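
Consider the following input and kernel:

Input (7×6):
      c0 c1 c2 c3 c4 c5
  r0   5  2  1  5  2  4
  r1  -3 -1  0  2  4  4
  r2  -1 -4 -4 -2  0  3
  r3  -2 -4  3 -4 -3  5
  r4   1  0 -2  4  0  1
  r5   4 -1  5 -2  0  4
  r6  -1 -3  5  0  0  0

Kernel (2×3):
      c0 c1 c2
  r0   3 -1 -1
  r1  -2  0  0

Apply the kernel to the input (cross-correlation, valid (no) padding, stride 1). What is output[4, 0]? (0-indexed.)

The receptive field on the input at this output position is [1 0 -2 / 4 -1 5]. Elementwise product with the kernel and sum: 1·3 + 0·-1 + -2·-1 + 4·-2.

-3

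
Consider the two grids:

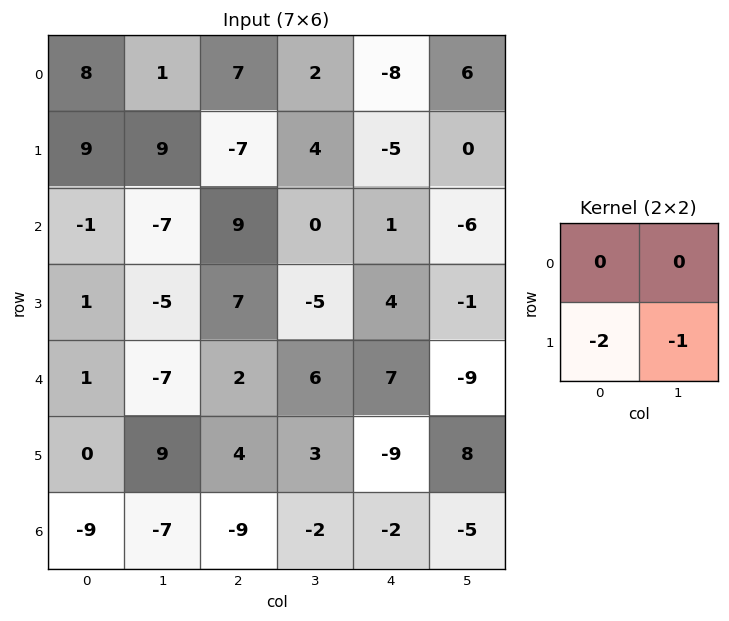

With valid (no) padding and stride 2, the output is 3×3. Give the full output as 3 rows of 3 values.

-27 10 10
3 -9 -7
-9 -11 10

Output[0,0]: The receptive field on the input at this output position is [8 1 / 9 9]. Elementwise product with the kernel and sum: 9·-2 + 9·-1.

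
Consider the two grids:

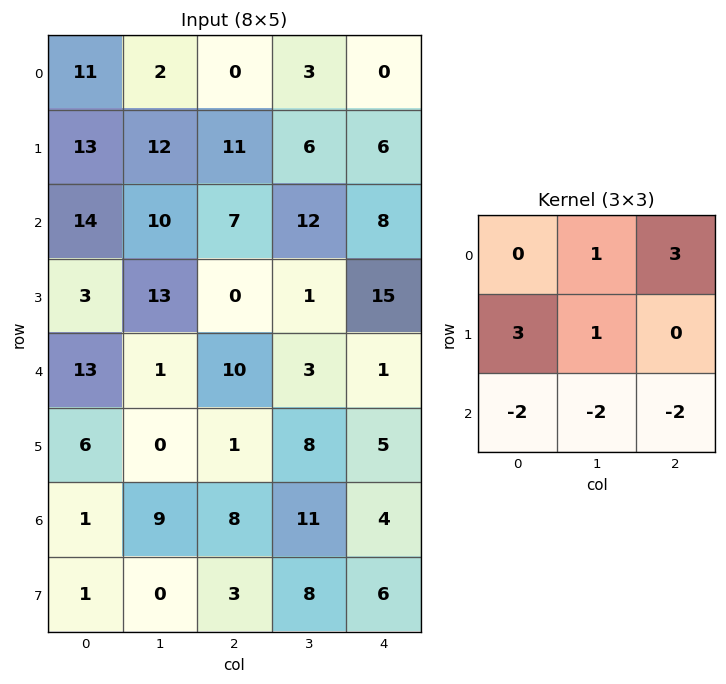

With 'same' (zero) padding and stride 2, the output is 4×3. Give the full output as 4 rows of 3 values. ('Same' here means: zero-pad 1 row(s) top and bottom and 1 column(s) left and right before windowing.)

Output[0,0]: The receptive field on the zero-padded input at this output position is [0 0 0 / 0 11 2 / 0 13 12]. Elementwise product with the kernel and sum: 0·1 + 0·3 + 0·3 + 11·1 + 0·-2 + 13·-2 + 12·-2.
Output[0,1]: The receptive field on the zero-padded input at this output position is [0 0 0 / 2 0 3 / 12 11 6]. Elementwise product with the kernel and sum: 0·1 + 0·3 + 2·3 + 0·1 + 12·-2 + 11·-2 + 6·-2.

-39 -52 -15
31 38 18
43 -2 -1
5 38 14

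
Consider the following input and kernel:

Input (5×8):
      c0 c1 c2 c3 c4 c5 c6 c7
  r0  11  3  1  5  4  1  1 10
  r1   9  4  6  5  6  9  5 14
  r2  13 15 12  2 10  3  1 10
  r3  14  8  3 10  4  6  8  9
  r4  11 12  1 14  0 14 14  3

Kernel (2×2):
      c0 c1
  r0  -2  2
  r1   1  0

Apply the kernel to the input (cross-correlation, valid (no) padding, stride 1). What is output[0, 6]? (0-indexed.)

23

The receptive field on the input at this output position is [1 10 / 5 14]. Elementwise product with the kernel and sum: 1·-2 + 10·2 + 5·1.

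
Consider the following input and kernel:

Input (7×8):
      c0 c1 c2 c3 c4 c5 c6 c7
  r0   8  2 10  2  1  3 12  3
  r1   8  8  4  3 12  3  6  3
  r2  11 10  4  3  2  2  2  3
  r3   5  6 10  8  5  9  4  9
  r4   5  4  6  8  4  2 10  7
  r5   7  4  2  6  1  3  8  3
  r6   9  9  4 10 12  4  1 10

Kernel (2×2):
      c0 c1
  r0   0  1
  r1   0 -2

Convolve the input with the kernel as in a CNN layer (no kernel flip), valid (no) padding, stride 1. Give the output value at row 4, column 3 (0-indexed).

2

The receptive field on the input at this output position is [8 4 / 6 1]. Elementwise product with the kernel and sum: 4·1 + 1·-2.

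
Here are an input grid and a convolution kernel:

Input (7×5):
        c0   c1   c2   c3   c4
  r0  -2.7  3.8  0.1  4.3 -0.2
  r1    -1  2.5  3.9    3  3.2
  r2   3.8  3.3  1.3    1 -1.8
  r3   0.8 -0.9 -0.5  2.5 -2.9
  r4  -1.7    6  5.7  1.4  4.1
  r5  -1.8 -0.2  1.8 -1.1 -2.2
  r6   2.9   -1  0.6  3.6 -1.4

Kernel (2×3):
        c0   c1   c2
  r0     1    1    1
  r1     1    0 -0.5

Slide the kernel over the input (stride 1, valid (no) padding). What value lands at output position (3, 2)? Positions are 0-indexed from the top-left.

The receptive field on the input at this output position is [-0.5 2.5 -2.9 / 5.7 1.4 4.1]. Elementwise product with the kernel and sum: -0.5·1 + 2.5·1 + -2.9·1 + 5.7·1 + 4.1·-0.5.

2.75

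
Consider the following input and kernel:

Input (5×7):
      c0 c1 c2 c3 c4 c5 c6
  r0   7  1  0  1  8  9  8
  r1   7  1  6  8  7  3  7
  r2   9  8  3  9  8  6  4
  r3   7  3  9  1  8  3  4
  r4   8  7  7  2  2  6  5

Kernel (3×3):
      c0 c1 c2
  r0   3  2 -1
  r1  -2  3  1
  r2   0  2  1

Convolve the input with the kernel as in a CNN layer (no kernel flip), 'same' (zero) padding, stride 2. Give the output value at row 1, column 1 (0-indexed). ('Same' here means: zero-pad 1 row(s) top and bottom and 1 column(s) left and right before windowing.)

The receptive field on the zero-padded input at this output position is [1 6 8 / 8 3 9 / 3 9 1]. Elementwise product with the kernel and sum: 1·3 + 6·2 + 8·-1 + 8·-2 + 3·3 + 9·1 + 9·2 + 1·1.

28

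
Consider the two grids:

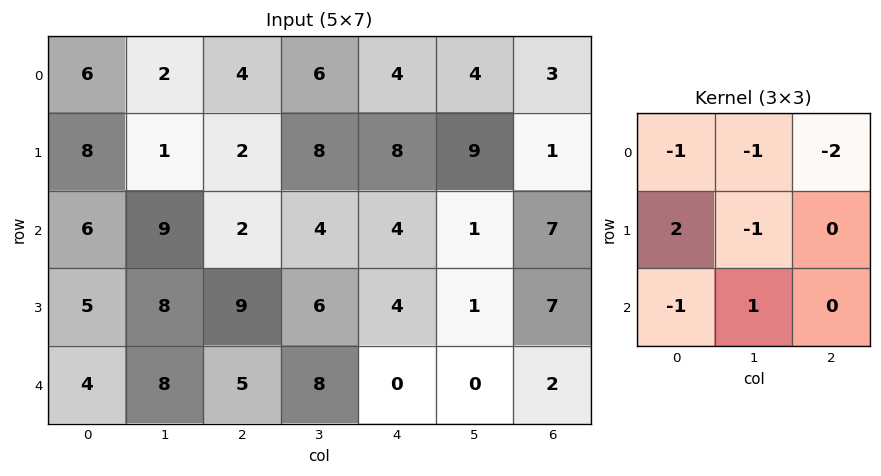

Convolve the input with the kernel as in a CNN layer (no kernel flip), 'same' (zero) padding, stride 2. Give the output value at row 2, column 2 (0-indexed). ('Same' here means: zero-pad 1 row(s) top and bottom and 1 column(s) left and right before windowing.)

The receptive field on the zero-padded input at this output position is [6 4 1 / 8 0 0 / 0 0 0]. Elementwise product with the kernel and sum: 6·-1 + 4·-1 + 1·-2 + 8·2 + 0·-1 + 0·-1 + 0·1.

4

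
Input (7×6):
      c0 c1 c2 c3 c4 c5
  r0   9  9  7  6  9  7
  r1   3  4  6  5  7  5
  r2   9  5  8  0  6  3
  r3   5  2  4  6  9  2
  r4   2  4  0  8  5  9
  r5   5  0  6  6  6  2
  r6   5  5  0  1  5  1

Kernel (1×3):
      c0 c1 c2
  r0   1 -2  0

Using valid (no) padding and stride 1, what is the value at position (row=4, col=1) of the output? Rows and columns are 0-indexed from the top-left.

The receptive field on the input at this output position is [4 0 8]. Elementwise product with the kernel and sum: 4·1 + 0·-2.

4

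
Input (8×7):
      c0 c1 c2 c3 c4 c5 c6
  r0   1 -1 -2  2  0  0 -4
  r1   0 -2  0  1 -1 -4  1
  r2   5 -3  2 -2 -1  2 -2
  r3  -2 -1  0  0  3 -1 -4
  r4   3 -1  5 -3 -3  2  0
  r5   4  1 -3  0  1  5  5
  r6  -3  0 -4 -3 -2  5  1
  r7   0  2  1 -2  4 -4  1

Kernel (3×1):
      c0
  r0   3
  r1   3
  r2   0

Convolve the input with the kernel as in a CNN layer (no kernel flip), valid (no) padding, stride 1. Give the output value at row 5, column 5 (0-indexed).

30

The receptive field on the input at this output position is [5 / 5 / -4]. Elementwise product with the kernel and sum: 5·3 + 5·3.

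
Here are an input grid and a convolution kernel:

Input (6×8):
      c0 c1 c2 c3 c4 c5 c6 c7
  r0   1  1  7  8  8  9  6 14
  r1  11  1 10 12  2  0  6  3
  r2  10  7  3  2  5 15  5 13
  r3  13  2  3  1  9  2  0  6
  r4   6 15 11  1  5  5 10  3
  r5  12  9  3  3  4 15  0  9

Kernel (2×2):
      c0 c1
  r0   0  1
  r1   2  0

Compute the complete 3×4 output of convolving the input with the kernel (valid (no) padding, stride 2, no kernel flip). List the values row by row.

Output[0,0]: The receptive field on the input at this output position is [1 1 / 11 1]. Elementwise product with the kernel and sum: 1·1 + 11·2.
Output[0,1]: The receptive field on the input at this output position is [7 8 / 10 12]. Elementwise product with the kernel and sum: 8·1 + 10·2.

23 28 13 26
33 8 33 13
39 7 13 3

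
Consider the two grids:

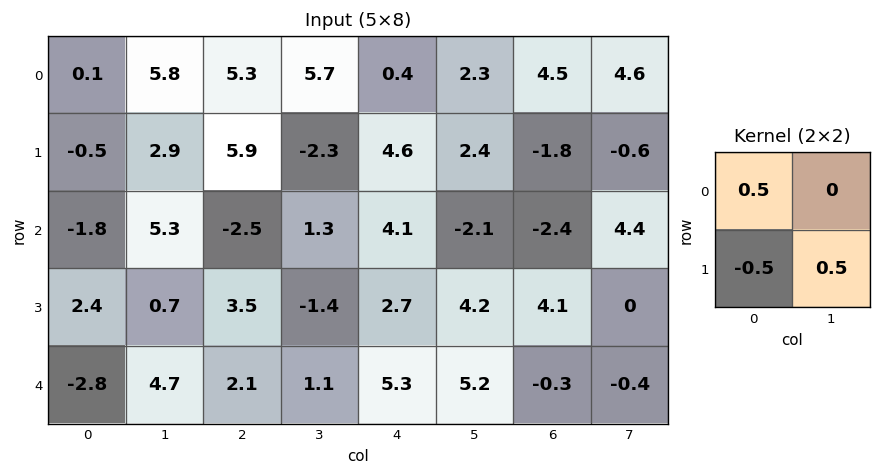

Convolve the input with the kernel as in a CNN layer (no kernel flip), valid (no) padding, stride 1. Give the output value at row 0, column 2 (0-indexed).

-1.45

The receptive field on the input at this output position is [5.3 5.7 / 5.9 -2.3]. Elementwise product with the kernel and sum: 5.3·0.5 + 5.9·-0.5 + -2.3·0.5.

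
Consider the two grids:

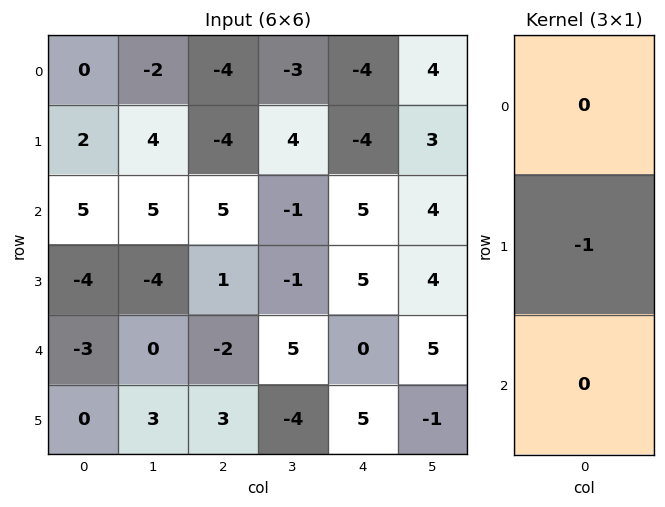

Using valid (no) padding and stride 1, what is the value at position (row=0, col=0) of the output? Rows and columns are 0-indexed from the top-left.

The receptive field on the input at this output position is [0 / 2 / 5]. Elementwise product with the kernel and sum: 2·-1.

-2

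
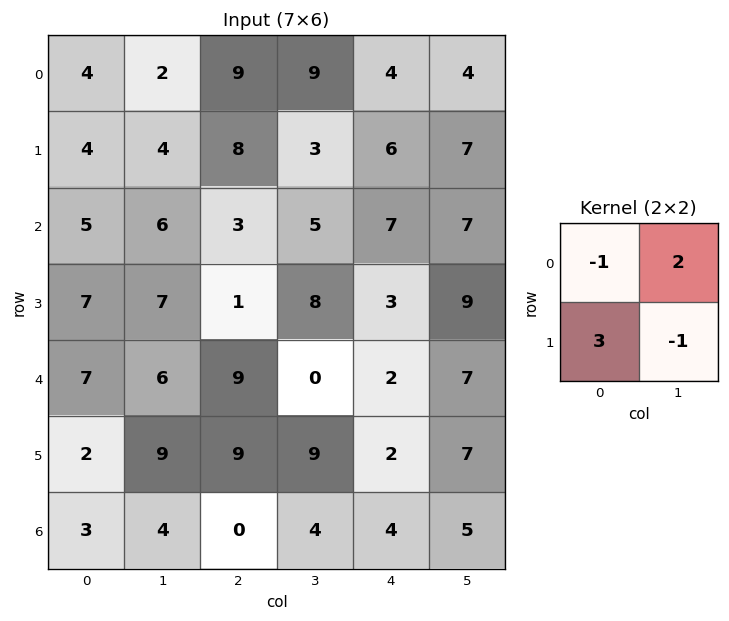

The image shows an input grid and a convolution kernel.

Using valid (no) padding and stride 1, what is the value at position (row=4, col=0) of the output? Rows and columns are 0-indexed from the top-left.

2

The receptive field on the input at this output position is [7 6 / 2 9]. Elementwise product with the kernel and sum: 7·-1 + 6·2 + 2·3 + 9·-1.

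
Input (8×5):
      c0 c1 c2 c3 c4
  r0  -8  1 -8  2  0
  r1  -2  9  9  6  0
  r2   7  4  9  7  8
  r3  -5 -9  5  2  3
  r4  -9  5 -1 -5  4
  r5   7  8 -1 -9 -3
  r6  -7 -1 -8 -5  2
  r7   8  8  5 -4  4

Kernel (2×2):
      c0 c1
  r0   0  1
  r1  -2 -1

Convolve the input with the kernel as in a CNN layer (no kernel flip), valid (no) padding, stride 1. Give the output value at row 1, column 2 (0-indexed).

-19

The receptive field on the input at this output position is [9 6 / 9 7]. Elementwise product with the kernel and sum: 6·1 + 9·-2 + 7·-1.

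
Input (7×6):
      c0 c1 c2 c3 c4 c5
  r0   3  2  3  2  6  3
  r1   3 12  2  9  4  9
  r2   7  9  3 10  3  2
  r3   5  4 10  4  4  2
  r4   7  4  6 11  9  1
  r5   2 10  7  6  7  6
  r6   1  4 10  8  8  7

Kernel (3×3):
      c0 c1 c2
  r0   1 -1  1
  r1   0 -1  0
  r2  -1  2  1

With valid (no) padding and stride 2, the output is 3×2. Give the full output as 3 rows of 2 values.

6 18
4 17
16 12

Output[0,0]: The receptive field on the input at this output position is [3 2 3 / 3 12 2 / 7 9 3]. Elementwise product with the kernel and sum: 3·1 + 2·-1 + 3·1 + 12·-1 + 7·-1 + 9·2 + 3·1.
Output[0,1]: The receptive field on the input at this output position is [3 2 6 / 2 9 4 / 3 10 3]. Elementwise product with the kernel and sum: 3·1 + 2·-1 + 6·1 + 9·-1 + 3·-1 + 10·2 + 3·1.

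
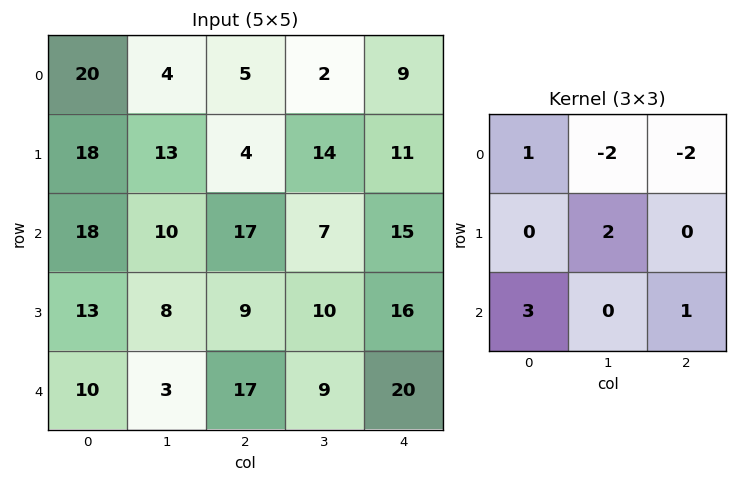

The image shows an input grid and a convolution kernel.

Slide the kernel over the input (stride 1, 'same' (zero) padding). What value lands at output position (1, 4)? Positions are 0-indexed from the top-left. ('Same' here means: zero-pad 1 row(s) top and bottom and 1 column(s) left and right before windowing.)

27

The receptive field on the zero-padded input at this output position is [2 9 0 / 14 11 0 / 7 15 0]. Elementwise product with the kernel and sum: 2·1 + 9·-2 + 0·-2 + 11·2 + 7·3 + 0·1.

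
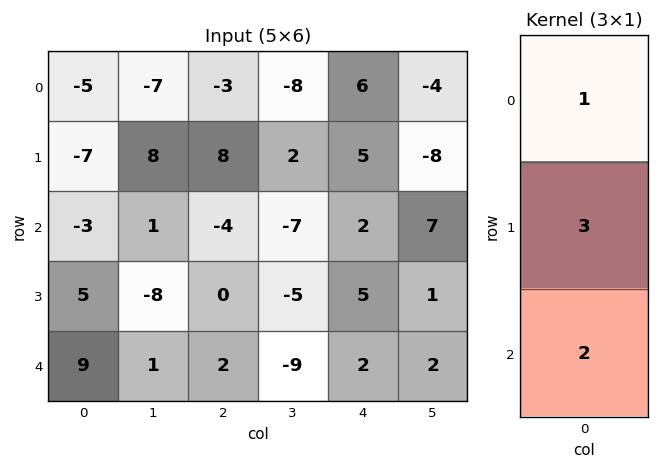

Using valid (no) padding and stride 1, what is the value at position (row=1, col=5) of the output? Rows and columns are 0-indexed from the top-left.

The receptive field on the input at this output position is [-8 / 7 / 1]. Elementwise product with the kernel and sum: -8·1 + 7·3 + 1·2.

15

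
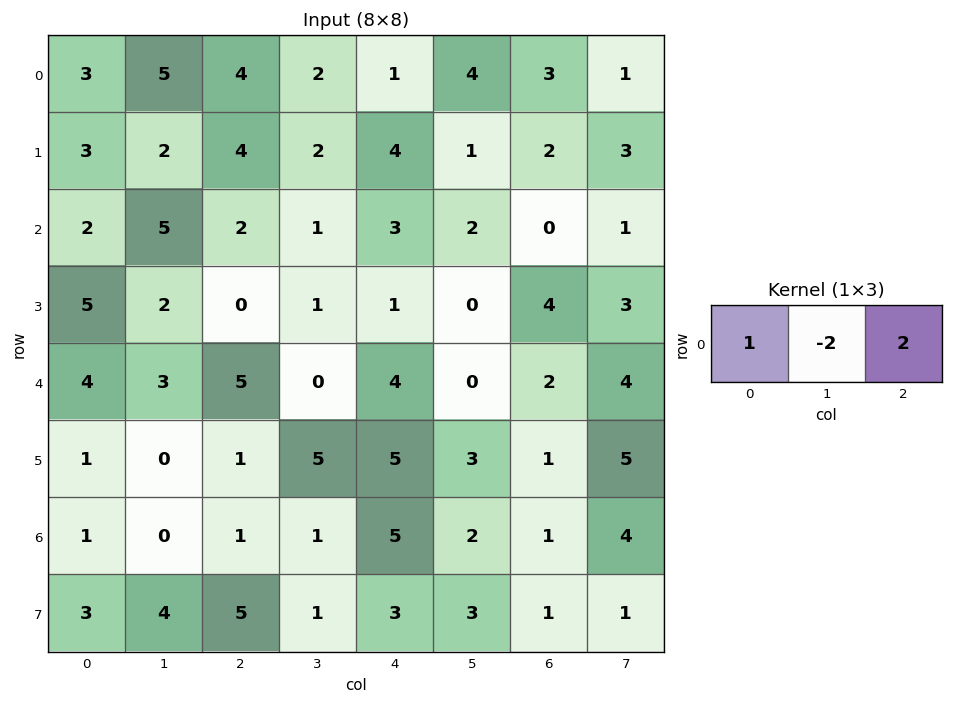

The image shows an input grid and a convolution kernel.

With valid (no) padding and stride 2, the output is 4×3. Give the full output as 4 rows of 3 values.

1 2 -1
-4 6 -1
8 13 8
3 9 3

Output[0,0]: The receptive field on the input at this output position is [3 5 4]. Elementwise product with the kernel and sum: 3·1 + 5·-2 + 4·2.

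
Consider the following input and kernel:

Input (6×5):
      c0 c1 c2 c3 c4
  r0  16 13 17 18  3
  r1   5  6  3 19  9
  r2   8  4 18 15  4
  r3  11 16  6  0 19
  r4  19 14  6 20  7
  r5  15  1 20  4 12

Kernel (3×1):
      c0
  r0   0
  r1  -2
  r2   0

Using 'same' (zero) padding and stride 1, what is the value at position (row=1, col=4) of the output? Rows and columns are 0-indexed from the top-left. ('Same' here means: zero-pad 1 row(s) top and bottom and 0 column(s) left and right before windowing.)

The receptive field on the zero-padded input at this output position is [3 / 9 / 4]. Elementwise product with the kernel and sum: 9·-2.

-18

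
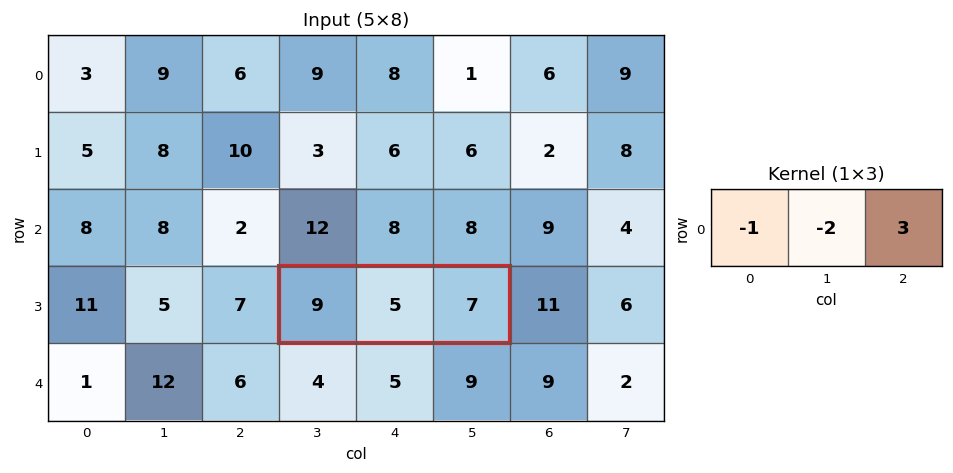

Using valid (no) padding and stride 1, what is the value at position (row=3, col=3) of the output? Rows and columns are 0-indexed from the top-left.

2

The receptive field on the input at this output position is [9 5 7]. Elementwise product with the kernel and sum: 9·-1 + 5·-2 + 7·3.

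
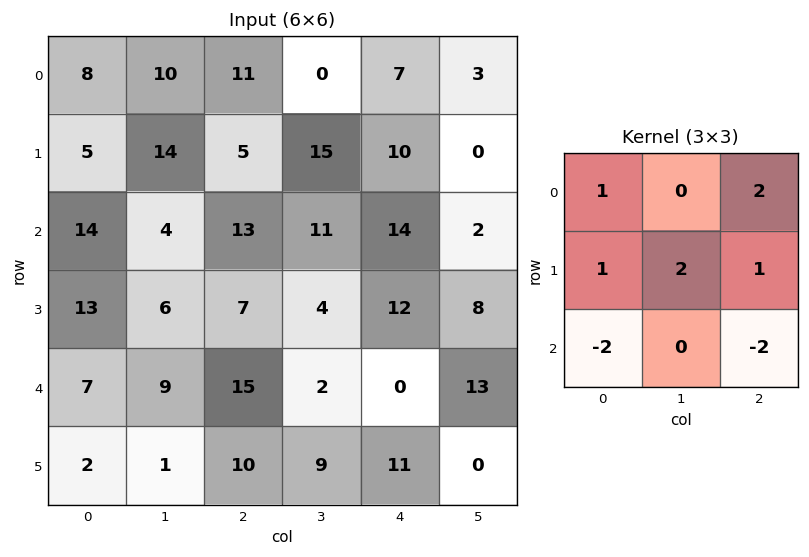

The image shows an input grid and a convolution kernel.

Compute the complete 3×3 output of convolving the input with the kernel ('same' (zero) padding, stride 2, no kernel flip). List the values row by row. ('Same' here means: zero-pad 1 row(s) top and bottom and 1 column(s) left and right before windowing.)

-2 -26 -13
48 65 32
33 35 17

Output[0,0]: The receptive field on the zero-padded input at this output position is [0 0 0 / 0 8 10 / 0 5 14]. Elementwise product with the kernel and sum: 0·1 + 0·2 + 0·1 + 8·2 + 10·1 + 0·-2 + 14·-2.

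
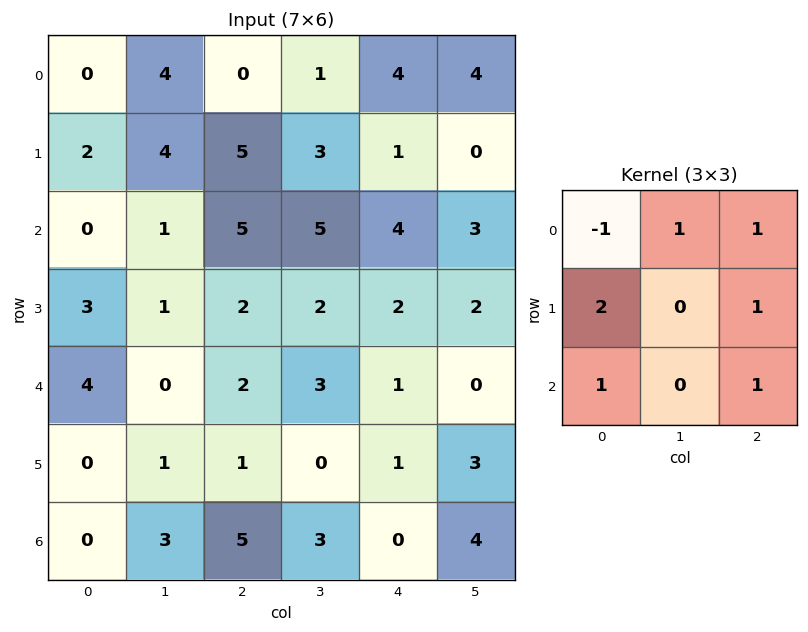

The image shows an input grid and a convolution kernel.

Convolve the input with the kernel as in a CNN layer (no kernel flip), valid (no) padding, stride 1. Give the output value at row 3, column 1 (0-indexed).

7

The receptive field on the input at this output position is [1 2 2 / 0 2 3 / 1 1 0]. Elementwise product with the kernel and sum: 1·-1 + 2·1 + 2·1 + 0·2 + 3·1 + 1·1 + 0·1.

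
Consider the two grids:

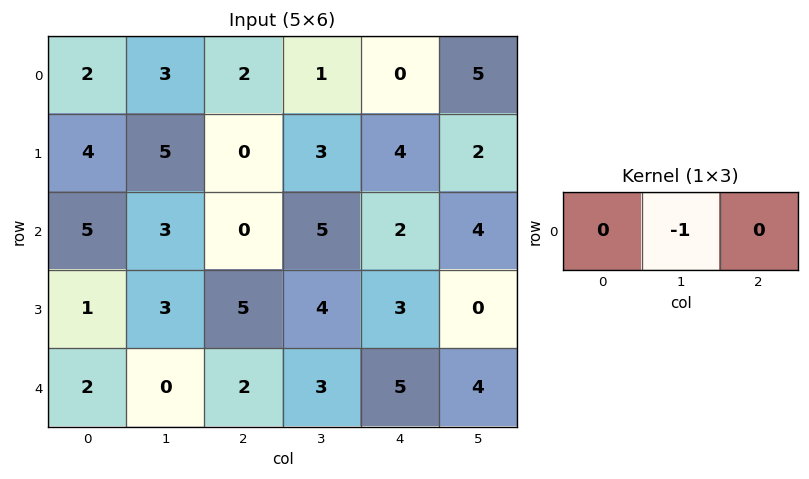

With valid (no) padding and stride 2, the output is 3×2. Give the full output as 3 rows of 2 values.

Output[0,0]: The receptive field on the input at this output position is [2 3 2]. Elementwise product with the kernel and sum: 3·-1.
Output[0,1]: The receptive field on the input at this output position is [2 1 0]. Elementwise product with the kernel and sum: 1·-1.

-3 -1
-3 -5
0 -3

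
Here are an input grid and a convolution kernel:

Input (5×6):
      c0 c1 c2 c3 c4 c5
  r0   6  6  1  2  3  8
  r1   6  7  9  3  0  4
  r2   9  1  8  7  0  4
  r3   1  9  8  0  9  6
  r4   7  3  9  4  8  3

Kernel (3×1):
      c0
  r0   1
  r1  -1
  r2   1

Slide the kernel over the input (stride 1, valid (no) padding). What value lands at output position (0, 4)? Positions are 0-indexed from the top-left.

The receptive field on the input at this output position is [3 / 0 / 0]. Elementwise product with the kernel and sum: 3·1 + 0·-1 + 0·1.

3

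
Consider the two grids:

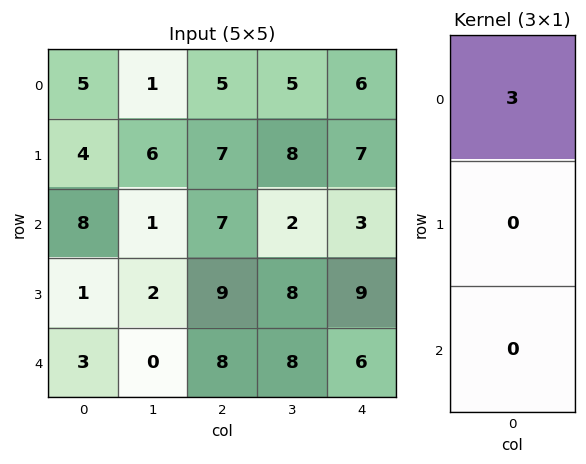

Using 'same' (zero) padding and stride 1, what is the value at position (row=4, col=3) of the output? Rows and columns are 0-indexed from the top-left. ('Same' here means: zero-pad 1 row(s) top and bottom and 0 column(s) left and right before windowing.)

24

The receptive field on the zero-padded input at this output position is [8 / 8 / 0]. Elementwise product with the kernel and sum: 8·3.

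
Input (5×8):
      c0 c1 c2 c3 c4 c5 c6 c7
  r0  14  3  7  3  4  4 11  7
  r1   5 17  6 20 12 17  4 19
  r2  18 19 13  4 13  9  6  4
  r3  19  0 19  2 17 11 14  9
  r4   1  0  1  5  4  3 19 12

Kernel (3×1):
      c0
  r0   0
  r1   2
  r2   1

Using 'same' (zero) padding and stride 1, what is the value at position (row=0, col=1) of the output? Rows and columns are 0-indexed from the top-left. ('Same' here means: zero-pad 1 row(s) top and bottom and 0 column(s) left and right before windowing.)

The receptive field on the zero-padded input at this output position is [0 / 3 / 17]. Elementwise product with the kernel and sum: 3·2 + 17·1.

23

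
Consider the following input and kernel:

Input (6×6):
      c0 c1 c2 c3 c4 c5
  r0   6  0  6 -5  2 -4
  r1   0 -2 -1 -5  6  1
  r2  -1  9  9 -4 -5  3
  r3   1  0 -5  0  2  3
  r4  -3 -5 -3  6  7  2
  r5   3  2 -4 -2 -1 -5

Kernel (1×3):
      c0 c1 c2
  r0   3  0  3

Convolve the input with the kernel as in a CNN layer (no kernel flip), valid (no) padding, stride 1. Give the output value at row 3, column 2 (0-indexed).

The receptive field on the input at this output position is [-5 0 2]. Elementwise product with the kernel and sum: -5·3 + 2·3.

-9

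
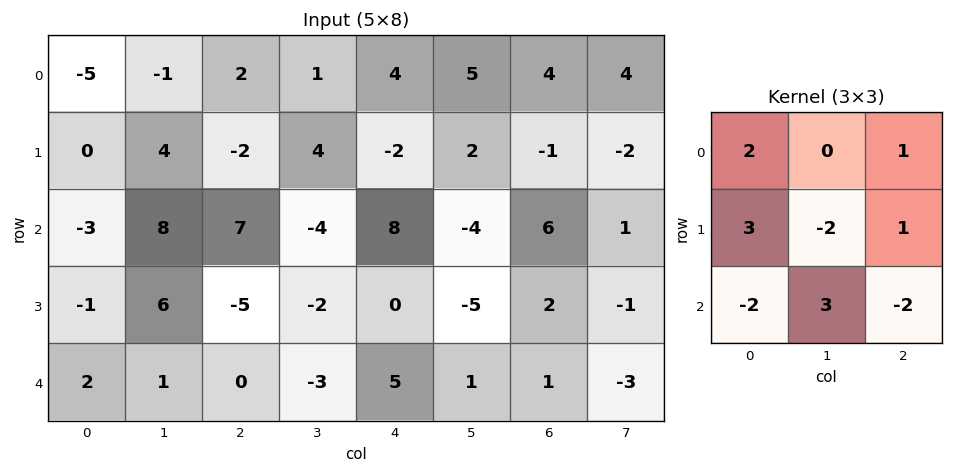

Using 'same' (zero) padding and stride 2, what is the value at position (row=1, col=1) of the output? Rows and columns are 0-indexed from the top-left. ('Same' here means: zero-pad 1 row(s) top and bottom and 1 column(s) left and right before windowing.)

-5

The receptive field on the zero-padded input at this output position is [4 -2 4 / 8 7 -4 / 6 -5 -2]. Elementwise product with the kernel and sum: 4·2 + 4·1 + 8·3 + 7·-2 + -4·1 + 6·-2 + -5·3 + -2·-2.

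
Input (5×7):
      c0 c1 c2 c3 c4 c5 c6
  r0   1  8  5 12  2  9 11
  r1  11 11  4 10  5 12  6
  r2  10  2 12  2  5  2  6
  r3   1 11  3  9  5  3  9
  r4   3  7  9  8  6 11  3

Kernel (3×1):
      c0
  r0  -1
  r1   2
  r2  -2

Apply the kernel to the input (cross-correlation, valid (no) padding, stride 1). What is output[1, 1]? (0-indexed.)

The receptive field on the input at this output position is [11 / 2 / 11]. Elementwise product with the kernel and sum: 11·-1 + 2·2 + 11·-2.

-29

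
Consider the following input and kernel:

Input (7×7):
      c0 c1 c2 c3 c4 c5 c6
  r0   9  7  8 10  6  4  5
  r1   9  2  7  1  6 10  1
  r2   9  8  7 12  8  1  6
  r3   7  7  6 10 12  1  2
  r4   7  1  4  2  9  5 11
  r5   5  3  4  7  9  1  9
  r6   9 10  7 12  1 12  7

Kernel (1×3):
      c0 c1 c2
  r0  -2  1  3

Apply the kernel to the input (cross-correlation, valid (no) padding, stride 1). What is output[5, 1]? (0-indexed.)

The receptive field on the input at this output position is [3 4 7]. Elementwise product with the kernel and sum: 3·-2 + 4·1 + 7·3.

19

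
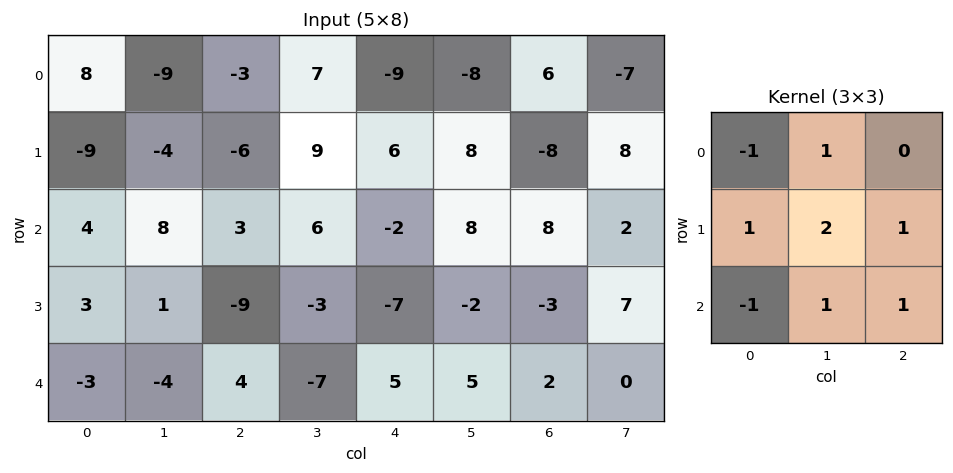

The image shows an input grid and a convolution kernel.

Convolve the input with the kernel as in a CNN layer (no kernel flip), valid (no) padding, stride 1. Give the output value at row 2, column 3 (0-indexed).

-10

The receptive field on the input at this output position is [6 -2 8 / -3 -7 -2 / -7 5 5]. Elementwise product with the kernel and sum: 6·-1 + -2·1 + -3·1 + -7·2 + -2·1 + -7·-1 + 5·1 + 5·1.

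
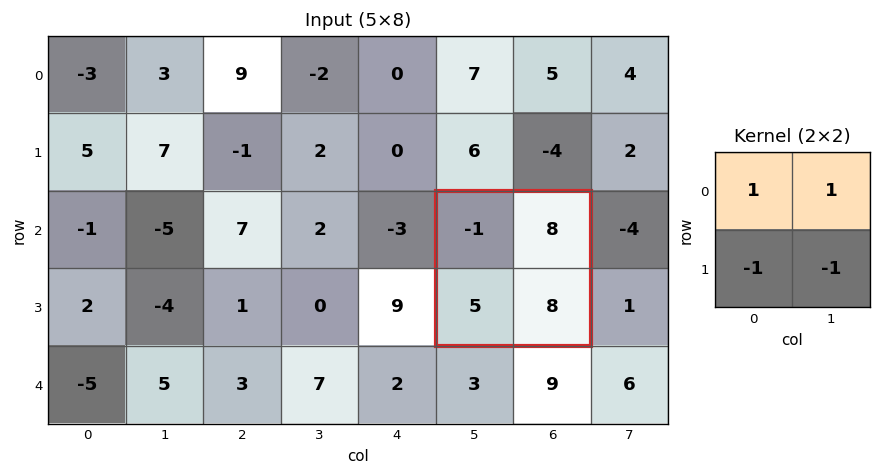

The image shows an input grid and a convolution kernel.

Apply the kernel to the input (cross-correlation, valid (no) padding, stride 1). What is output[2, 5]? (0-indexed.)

-6

The receptive field on the input at this output position is [-1 8 / 5 8]. Elementwise product with the kernel and sum: -1·1 + 8·1 + 5·-1 + 8·-1.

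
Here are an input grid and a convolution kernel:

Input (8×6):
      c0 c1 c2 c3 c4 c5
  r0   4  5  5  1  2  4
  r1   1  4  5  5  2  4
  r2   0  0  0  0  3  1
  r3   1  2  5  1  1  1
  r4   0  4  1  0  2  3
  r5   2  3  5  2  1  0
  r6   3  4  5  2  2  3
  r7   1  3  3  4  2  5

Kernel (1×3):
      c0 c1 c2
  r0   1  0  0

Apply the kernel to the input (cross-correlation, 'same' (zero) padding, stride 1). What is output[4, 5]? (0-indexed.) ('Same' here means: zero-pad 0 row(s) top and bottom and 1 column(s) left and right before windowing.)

The receptive field on the zero-padded input at this output position is [2 3 0]. Elementwise product with the kernel and sum: 2·1.

2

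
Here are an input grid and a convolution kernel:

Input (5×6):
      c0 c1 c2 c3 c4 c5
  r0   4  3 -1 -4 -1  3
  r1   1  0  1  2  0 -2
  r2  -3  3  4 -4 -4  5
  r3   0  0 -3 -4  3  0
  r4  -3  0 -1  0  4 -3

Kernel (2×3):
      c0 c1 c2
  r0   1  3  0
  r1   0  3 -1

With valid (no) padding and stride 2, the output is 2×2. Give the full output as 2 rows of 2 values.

Output[0,0]: The receptive field on the input at this output position is [4 3 -1 / 1 0 1]. Elementwise product with the kernel and sum: 4·1 + 3·3 + 0·3 + 1·-1.
Output[0,1]: The receptive field on the input at this output position is [-1 -4 -1 / 1 2 0]. Elementwise product with the kernel and sum: -1·1 + -4·3 + 2·3 + 0·-1.

12 -7
9 -23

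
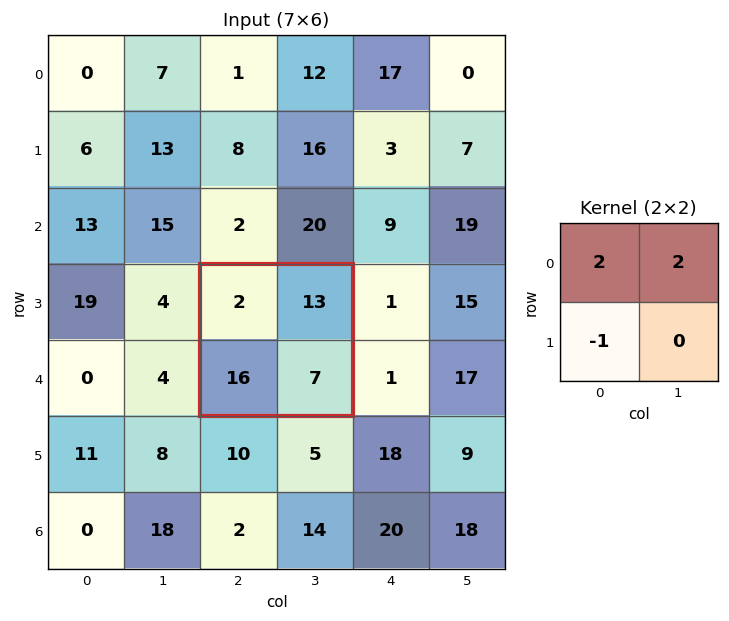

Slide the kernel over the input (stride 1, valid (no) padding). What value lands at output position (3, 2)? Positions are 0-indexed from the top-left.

14

The receptive field on the input at this output position is [2 13 / 16 7]. Elementwise product with the kernel and sum: 2·2 + 13·2 + 16·-1.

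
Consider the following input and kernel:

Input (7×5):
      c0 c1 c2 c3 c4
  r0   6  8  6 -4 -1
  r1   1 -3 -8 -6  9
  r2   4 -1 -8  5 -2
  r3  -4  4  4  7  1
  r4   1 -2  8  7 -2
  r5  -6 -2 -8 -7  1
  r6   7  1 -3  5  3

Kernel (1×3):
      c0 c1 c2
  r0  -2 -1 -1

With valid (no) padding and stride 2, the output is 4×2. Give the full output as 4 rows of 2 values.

Output[0,0]: The receptive field on the input at this output position is [6 8 6]. Elementwise product with the kernel and sum: 6·-2 + 8·-1 + 6·-1.

-26 -7
1 13
-8 -21
-12 -2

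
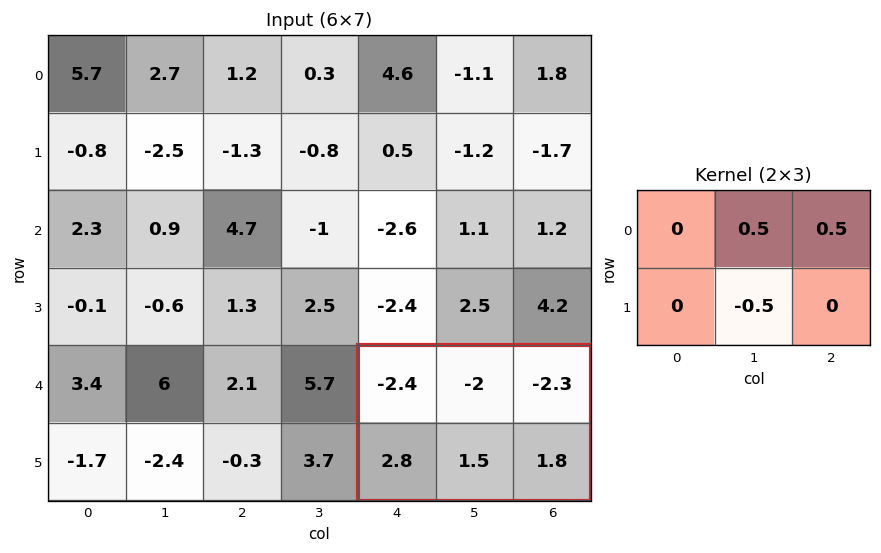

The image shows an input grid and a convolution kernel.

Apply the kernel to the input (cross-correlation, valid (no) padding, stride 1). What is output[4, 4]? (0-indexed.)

The receptive field on the input at this output position is [-2.4 -2 -2.3 / 2.8 1.5 1.8]. Elementwise product with the kernel and sum: -2·0.5 + -2.3·0.5 + 1.5·-0.5.

-2.9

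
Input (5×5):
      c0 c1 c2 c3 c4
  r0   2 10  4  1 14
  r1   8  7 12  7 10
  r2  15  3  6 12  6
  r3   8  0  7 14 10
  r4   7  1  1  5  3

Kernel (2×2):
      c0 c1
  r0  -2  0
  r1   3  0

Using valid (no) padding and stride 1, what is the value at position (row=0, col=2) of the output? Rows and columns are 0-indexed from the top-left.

28

The receptive field on the input at this output position is [4 1 / 12 7]. Elementwise product with the kernel and sum: 4·-2 + 12·3.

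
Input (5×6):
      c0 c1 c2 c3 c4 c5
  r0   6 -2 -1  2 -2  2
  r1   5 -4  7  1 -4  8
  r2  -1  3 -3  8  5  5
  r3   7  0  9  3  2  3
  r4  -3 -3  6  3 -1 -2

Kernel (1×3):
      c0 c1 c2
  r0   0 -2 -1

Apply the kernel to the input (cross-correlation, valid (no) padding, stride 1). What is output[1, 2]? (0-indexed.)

2

The receptive field on the input at this output position is [7 1 -4]. Elementwise product with the kernel and sum: 1·-2 + -4·-1.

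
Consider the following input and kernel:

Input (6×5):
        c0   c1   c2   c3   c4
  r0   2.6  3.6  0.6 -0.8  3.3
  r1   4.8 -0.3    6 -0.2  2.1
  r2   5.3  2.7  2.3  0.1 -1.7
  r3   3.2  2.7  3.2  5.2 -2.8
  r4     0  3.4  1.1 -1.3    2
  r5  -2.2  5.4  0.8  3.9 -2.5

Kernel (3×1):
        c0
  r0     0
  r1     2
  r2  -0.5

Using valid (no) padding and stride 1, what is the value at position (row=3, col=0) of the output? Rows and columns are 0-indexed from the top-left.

The receptive field on the input at this output position is [3.2 / 0 / -2.2]. Elementwise product with the kernel and sum: 0·2 + -2.2·-0.5.

1.1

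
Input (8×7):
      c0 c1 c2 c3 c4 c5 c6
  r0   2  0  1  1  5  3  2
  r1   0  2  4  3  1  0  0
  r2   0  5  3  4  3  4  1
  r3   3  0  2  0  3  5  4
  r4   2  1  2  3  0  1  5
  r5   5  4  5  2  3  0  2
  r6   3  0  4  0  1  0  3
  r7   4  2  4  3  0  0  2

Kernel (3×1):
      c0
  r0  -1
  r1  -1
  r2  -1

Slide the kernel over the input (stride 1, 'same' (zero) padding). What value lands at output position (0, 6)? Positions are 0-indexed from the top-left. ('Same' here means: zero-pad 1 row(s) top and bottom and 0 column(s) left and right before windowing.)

The receptive field on the zero-padded input at this output position is [0 / 2 / 0]. Elementwise product with the kernel and sum: 0·-1 + 2·-1 + 0·-1.

-2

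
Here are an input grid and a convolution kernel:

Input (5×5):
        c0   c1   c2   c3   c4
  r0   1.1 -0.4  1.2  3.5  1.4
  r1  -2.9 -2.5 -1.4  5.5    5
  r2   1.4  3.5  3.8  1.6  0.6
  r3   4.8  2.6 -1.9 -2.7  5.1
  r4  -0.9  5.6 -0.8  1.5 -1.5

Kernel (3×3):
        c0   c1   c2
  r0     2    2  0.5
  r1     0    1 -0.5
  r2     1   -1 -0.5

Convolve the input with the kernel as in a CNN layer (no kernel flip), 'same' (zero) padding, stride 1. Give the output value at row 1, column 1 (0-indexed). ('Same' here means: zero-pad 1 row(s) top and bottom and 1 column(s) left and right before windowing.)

The receptive field on the zero-padded input at this output position is [1.1 -0.4 1.2 / -2.9 -2.5 -1.4 / 1.4 3.5 3.8]. Elementwise product with the kernel and sum: 1.1·2 + -0.4·2 + 1.2·0.5 + -2.5·1 + -1.4·-0.5 + 1.4·1 + 3.5·-1 + 3.8·-0.5.

-3.8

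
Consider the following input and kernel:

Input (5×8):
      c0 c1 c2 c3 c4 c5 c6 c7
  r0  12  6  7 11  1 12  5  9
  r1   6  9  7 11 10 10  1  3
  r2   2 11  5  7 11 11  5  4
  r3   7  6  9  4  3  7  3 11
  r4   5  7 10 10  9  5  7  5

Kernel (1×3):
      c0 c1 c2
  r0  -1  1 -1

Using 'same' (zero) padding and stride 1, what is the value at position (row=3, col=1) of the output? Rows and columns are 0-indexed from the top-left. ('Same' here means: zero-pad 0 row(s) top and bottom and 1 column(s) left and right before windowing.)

The receptive field on the zero-padded input at this output position is [7 6 9]. Elementwise product with the kernel and sum: 7·-1 + 6·1 + 9·-1.

-10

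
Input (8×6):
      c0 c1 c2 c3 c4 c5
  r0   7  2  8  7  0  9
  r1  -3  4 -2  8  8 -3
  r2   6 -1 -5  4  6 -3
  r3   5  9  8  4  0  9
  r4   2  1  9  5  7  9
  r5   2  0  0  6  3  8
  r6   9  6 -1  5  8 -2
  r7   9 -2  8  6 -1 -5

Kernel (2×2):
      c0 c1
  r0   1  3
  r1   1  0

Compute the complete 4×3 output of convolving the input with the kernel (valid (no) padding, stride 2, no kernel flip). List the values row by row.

Output[0,0]: The receptive field on the input at this output position is [7 2 / -3 4]. Elementwise product with the kernel and sum: 7·1 + 2·3 + -3·1.

10 27 35
8 15 -3
7 24 37
36 22 1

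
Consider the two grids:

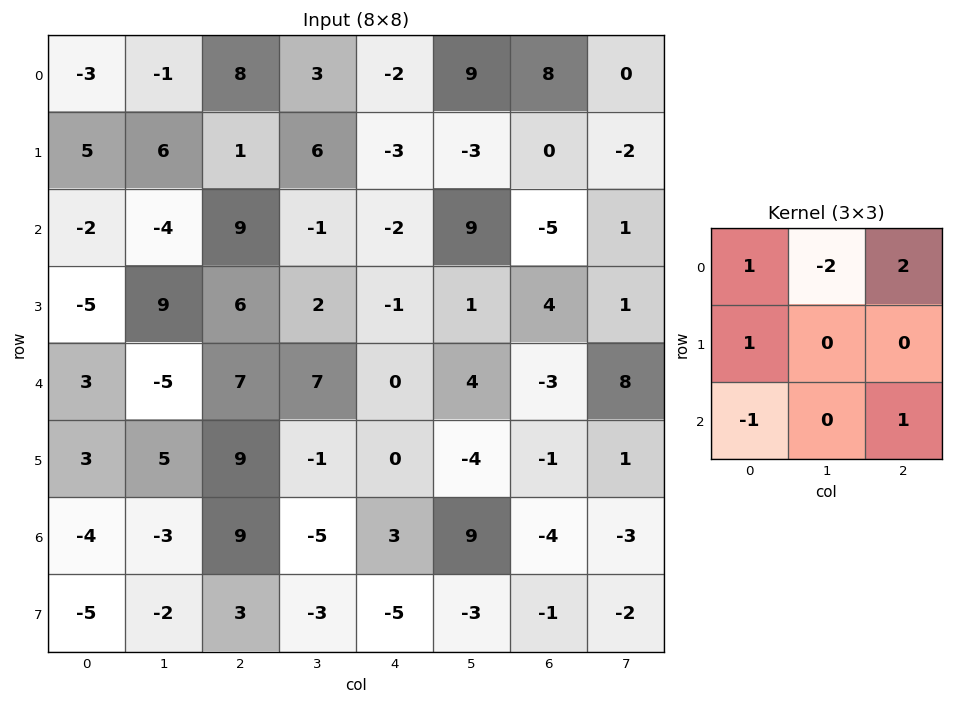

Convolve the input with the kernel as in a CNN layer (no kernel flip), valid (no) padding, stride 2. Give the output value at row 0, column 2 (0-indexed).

-10

The receptive field on the input at this output position is [-2 9 8 / -3 -3 0 / -2 9 -5]. Elementwise product with the kernel and sum: -2·1 + 9·-2 + 8·2 + -3·1 + -2·-1 + -5·1.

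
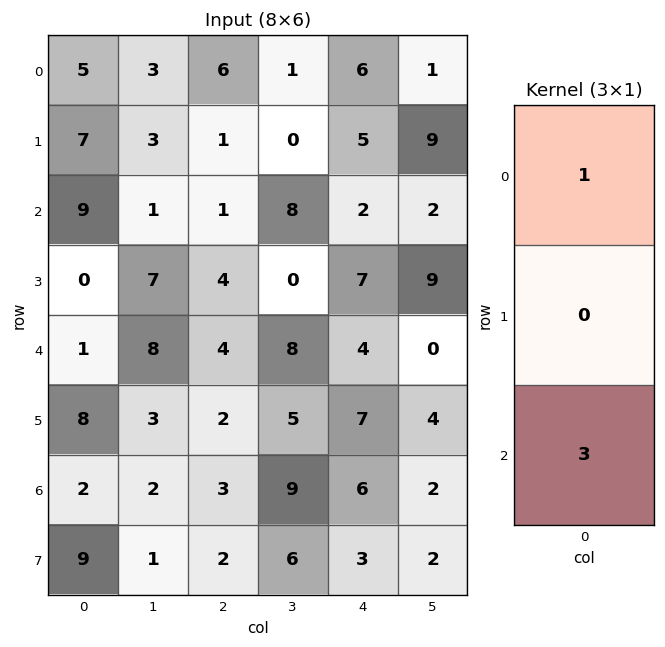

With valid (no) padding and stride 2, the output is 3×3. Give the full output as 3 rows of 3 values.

Output[0,0]: The receptive field on the input at this output position is [5 / 7 / 9]. Elementwise product with the kernel and sum: 5·1 + 9·3.
Output[0,1]: The receptive field on the input at this output position is [6 / 1 / 1]. Elementwise product with the kernel and sum: 6·1 + 1·3.

32 9 12
12 13 14
7 13 22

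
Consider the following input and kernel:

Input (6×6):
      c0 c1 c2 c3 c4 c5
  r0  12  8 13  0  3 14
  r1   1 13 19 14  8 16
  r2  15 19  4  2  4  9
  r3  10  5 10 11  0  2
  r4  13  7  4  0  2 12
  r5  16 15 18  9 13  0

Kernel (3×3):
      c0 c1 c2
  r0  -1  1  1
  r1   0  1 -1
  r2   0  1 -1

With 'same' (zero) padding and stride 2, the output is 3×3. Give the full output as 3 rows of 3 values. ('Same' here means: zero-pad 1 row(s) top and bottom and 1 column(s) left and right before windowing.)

-8 18 -19
15 21 3
22 29 -6

Output[0,0]: The receptive field on the zero-padded input at this output position is [0 0 0 / 0 12 8 / 0 1 13]. Elementwise product with the kernel and sum: 0·-1 + 0·1 + 0·1 + 12·1 + 8·-1 + 1·1 + 13·-1.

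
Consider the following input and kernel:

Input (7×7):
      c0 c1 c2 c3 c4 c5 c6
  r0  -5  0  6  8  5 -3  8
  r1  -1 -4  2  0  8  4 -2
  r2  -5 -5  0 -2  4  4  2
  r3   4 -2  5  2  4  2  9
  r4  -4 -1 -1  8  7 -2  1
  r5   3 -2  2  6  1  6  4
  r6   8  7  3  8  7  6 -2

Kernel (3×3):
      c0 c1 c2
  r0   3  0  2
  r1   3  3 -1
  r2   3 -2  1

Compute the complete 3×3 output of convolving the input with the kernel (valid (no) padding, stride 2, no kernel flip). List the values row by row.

Output[0,0]: The receptive field on the input at this output position is [-5 0 6 / -1 -4 2 / -5 -5 0]. Elementwise product with the kernel and sum: -5·3 + 6·2 + -1·3 + -4·3 + 2·-1 + -5·3 + -5·-2 + 0·1.

-25 34 75
-25 13 51
0 34 47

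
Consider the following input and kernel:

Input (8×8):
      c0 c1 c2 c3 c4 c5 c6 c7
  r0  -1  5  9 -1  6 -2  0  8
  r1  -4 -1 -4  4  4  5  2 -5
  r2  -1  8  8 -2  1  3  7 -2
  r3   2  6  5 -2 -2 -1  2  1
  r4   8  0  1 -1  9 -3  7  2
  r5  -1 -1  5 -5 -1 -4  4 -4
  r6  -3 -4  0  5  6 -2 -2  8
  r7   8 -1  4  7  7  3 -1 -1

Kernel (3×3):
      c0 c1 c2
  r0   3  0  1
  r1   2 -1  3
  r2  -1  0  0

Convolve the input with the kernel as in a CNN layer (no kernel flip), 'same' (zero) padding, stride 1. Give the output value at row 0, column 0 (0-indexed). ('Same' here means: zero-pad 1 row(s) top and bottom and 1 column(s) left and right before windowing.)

The receptive field on the zero-padded input at this output position is [0 0 0 / 0 -1 5 / 0 -4 -1]. Elementwise product with the kernel and sum: 0·3 + 0·1 + 0·2 + -1·-1 + 5·3 + 0·-1.

16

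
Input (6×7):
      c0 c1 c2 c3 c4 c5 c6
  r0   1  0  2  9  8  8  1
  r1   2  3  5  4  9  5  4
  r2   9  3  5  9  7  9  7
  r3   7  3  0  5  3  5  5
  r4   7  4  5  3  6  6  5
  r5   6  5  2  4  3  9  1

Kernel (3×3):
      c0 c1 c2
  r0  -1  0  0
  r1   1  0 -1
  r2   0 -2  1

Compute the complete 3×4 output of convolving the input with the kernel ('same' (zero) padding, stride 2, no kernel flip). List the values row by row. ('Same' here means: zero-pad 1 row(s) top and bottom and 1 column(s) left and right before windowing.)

-1 -15 -12 0
-14 -4 -5 -6
-11 -2 -5 -1

Output[0,0]: The receptive field on the zero-padded input at this output position is [0 0 0 / 0 1 0 / 0 2 3]. Elementwise product with the kernel and sum: 0·-1 + 0·1 + 0·-1 + 2·-2 + 3·1.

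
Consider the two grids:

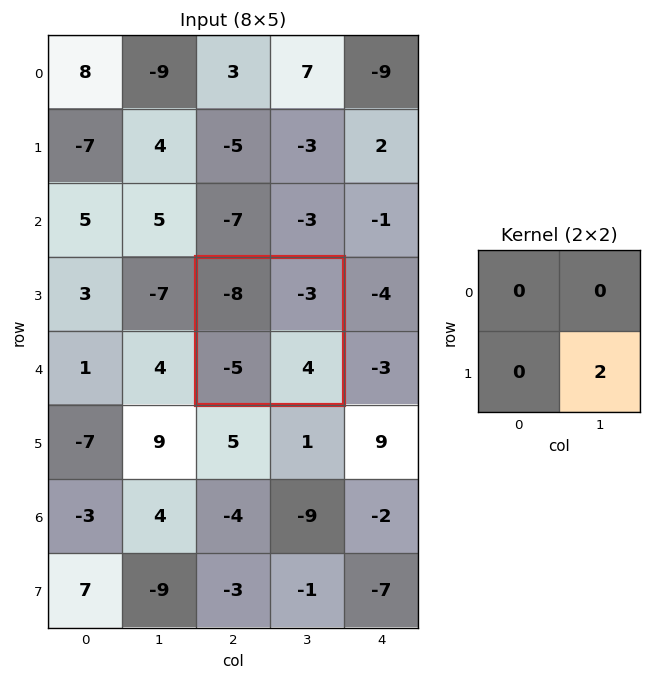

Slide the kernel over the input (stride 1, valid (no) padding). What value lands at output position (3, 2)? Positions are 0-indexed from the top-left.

8

The receptive field on the input at this output position is [-8 -3 / -5 4]. Elementwise product with the kernel and sum: 4·2.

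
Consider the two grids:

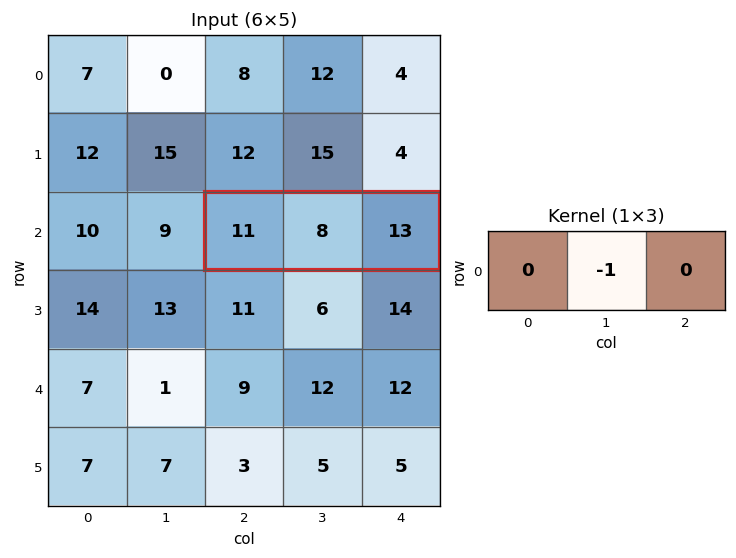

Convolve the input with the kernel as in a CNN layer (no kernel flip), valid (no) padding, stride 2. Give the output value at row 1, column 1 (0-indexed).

The receptive field on the input at this output position is [11 8 13]. Elementwise product with the kernel and sum: 8·-1.

-8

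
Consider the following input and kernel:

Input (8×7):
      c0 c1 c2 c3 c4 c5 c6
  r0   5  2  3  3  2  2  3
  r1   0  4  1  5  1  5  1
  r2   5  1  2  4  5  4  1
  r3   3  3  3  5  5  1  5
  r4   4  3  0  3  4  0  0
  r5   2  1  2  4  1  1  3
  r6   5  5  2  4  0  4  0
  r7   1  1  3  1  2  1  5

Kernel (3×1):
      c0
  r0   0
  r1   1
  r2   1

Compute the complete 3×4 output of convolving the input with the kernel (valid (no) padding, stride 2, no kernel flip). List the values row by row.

Output[0,0]: The receptive field on the input at this output position is [5 / 0 / 5]. Elementwise product with the kernel and sum: 0·1 + 5·1.
Output[0,1]: The receptive field on the input at this output position is [3 / 1 / 2]. Elementwise product with the kernel and sum: 1·1 + 2·1.

5 3 6 2
7 3 9 5
7 4 1 3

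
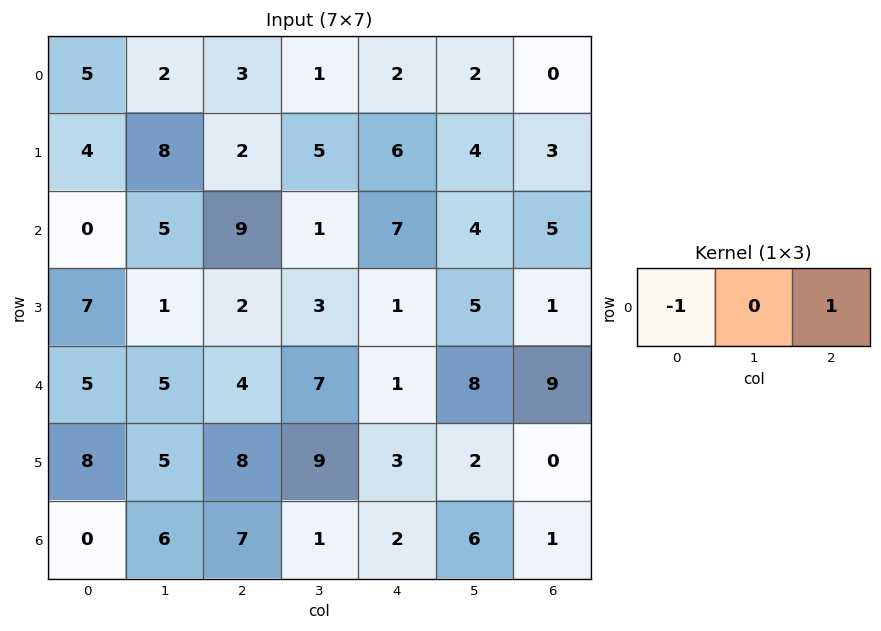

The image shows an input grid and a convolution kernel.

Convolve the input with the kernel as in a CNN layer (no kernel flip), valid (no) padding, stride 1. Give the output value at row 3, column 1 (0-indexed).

2

The receptive field on the input at this output position is [1 2 3]. Elementwise product with the kernel and sum: 1·-1 + 3·1.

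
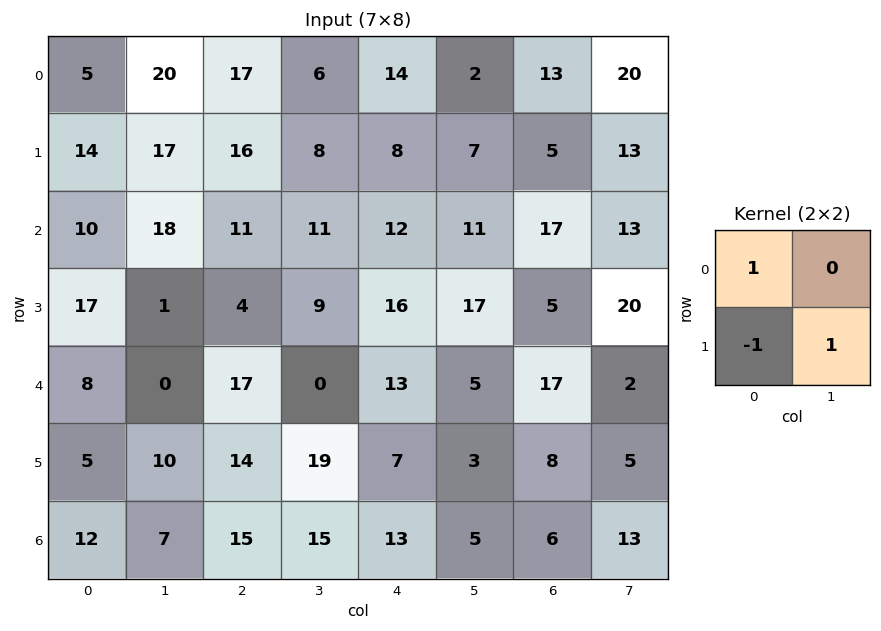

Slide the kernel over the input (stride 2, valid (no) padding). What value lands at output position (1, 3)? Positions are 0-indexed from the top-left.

The receptive field on the input at this output position is [17 13 / 5 20]. Elementwise product with the kernel and sum: 17·1 + 5·-1 + 20·1.

32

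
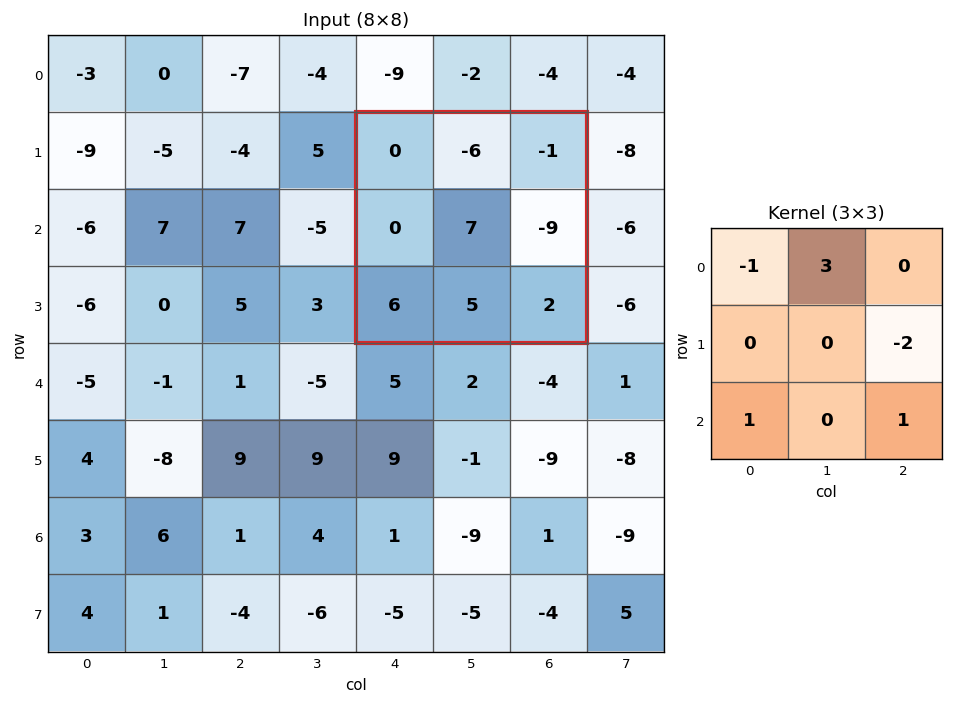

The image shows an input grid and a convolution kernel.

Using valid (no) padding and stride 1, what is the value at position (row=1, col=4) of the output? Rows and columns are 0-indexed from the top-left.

The receptive field on the input at this output position is [0 -6 -1 / 0 7 -9 / 6 5 2]. Elementwise product with the kernel and sum: 0·-1 + -6·3 + -9·-2 + 6·1 + 2·1.

8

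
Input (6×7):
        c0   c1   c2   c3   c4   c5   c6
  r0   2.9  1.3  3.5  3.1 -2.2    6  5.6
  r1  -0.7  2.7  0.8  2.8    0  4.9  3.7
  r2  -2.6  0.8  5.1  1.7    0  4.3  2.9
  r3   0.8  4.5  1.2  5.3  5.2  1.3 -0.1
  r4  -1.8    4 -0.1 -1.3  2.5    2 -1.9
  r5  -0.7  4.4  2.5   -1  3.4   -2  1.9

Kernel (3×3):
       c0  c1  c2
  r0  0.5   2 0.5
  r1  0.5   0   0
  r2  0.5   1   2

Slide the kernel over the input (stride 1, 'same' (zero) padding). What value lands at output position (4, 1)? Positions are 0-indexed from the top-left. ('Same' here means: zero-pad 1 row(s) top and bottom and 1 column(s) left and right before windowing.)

The receptive field on the zero-padded input at this output position is [0.8 4.5 1.2 / -1.8 4 -0.1 / -0.7 4.4 2.5]. Elementwise product with the kernel and sum: 0.8·0.5 + 4.5·2 + 1.2·0.5 + -1.8·0.5 + -0.7·0.5 + 4.4·1 + 2.5·2.

18.15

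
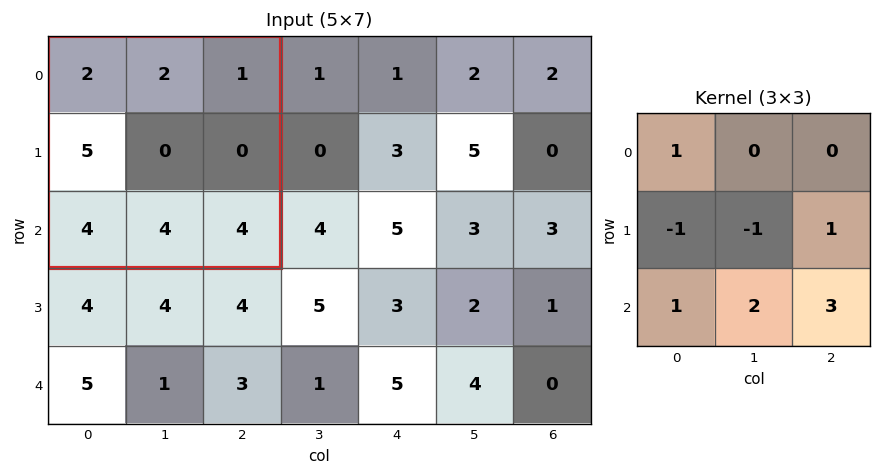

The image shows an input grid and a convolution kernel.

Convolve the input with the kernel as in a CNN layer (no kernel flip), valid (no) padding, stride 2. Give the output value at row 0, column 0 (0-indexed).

The receptive field on the input at this output position is [2 2 1 / 5 0 0 / 4 4 4]. Elementwise product with the kernel and sum: 2·1 + 5·-1 + 0·-1 + 0·1 + 4·1 + 4·2 + 4·3.

21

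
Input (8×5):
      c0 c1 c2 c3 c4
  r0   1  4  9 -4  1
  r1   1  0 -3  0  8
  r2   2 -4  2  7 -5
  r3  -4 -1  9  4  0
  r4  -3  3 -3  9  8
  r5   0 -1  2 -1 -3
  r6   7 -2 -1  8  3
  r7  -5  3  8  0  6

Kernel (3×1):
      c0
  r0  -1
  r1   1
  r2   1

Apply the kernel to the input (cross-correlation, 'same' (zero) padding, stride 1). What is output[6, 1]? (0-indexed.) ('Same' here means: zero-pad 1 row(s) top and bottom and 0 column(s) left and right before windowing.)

2

The receptive field on the zero-padded input at this output position is [-1 / -2 / 3]. Elementwise product with the kernel and sum: -1·-1 + -2·1 + 3·1.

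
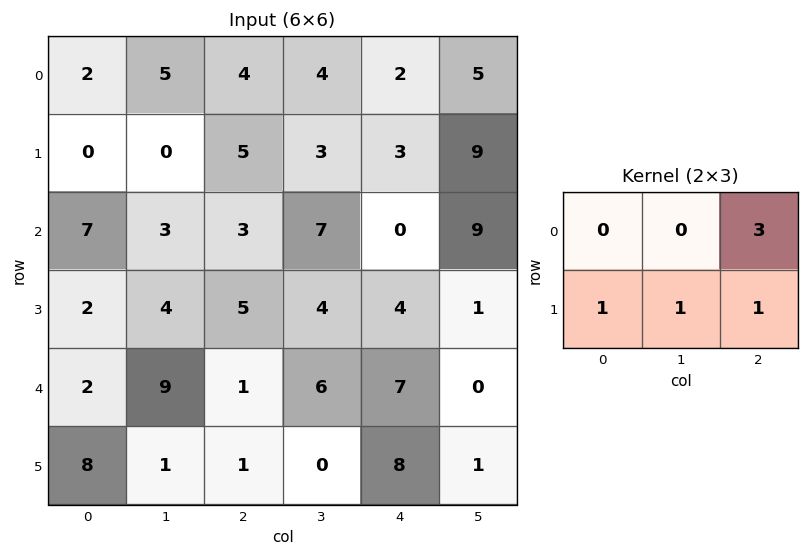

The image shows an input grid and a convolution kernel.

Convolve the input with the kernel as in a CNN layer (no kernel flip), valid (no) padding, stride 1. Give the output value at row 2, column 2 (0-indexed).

The receptive field on the input at this output position is [3 7 0 / 5 4 4]. Elementwise product with the kernel and sum: 0·3 + 5·1 + 4·1 + 4·1.

13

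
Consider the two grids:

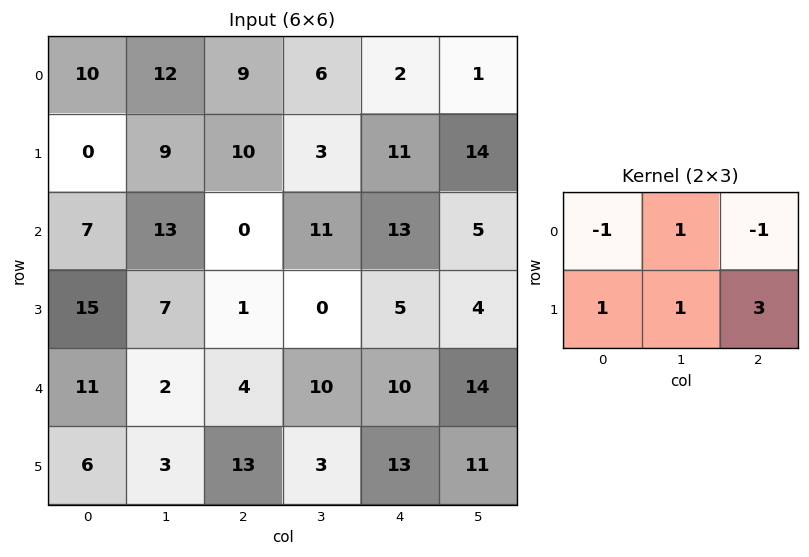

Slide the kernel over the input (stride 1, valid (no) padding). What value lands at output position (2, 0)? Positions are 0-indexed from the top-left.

31

The receptive field on the input at this output position is [7 13 0 / 15 7 1]. Elementwise product with the kernel and sum: 7·-1 + 13·1 + 0·-1 + 15·1 + 7·1 + 1·3.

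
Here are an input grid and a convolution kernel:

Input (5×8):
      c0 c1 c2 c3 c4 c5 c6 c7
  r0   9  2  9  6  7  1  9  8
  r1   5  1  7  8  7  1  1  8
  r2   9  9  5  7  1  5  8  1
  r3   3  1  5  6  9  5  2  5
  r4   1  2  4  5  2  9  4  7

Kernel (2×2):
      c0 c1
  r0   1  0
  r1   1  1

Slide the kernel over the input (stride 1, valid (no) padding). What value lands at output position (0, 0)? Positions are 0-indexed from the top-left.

15

The receptive field on the input at this output position is [9 2 / 5 1]. Elementwise product with the kernel and sum: 9·1 + 5·1 + 1·1.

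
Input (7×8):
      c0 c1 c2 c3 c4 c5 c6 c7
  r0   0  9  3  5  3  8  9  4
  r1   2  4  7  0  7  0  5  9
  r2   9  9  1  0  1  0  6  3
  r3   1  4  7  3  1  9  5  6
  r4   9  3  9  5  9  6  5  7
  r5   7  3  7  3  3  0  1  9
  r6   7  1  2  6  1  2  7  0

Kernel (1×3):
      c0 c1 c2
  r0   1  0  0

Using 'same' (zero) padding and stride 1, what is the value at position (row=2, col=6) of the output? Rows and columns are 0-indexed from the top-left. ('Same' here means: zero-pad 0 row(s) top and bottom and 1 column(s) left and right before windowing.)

The receptive field on the zero-padded input at this output position is [0 6 3]. Elementwise product with the kernel and sum: 0·1.

0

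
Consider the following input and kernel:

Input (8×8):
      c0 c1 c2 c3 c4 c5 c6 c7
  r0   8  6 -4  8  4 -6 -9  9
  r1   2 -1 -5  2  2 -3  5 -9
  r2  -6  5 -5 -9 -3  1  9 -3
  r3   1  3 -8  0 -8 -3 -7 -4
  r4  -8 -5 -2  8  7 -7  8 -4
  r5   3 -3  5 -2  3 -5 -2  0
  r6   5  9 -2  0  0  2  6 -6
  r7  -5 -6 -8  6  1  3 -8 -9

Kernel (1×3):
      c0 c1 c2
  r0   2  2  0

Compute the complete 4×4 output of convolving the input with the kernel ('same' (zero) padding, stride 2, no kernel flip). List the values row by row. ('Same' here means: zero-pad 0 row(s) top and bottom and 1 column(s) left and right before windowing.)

Output[0,0]: The receptive field on the zero-padded input at this output position is [0 8 6]. Elementwise product with the kernel and sum: 0·2 + 8·2.

16 4 24 -30
-12 0 -24 20
-16 -14 30 2
10 14 0 16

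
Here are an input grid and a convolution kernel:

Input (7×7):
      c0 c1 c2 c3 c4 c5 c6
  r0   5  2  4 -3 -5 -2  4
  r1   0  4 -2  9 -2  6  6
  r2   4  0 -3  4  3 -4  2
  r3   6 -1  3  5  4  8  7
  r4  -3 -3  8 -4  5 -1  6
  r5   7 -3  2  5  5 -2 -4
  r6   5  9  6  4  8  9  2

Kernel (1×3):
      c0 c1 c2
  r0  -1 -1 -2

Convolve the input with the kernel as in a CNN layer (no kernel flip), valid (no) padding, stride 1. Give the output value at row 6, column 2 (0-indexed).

The receptive field on the input at this output position is [6 4 8]. Elementwise product with the kernel and sum: 6·-1 + 4·-1 + 8·-2.

-26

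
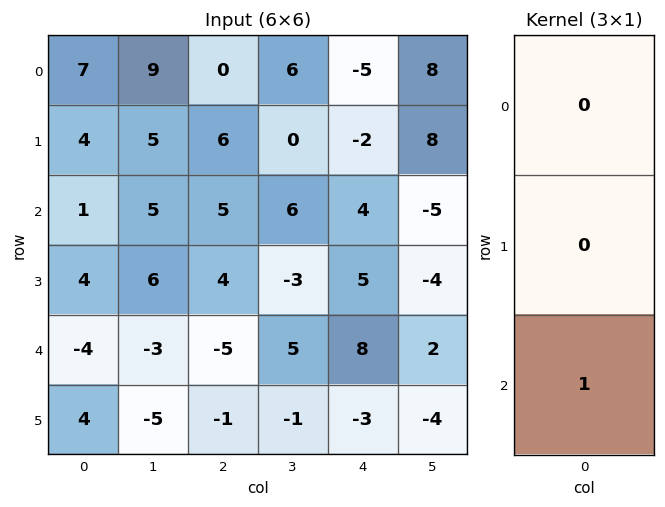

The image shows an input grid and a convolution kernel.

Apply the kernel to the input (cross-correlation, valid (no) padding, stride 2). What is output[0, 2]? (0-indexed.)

4

The receptive field on the input at this output position is [-5 / -2 / 4]. Elementwise product with the kernel and sum: 4·1.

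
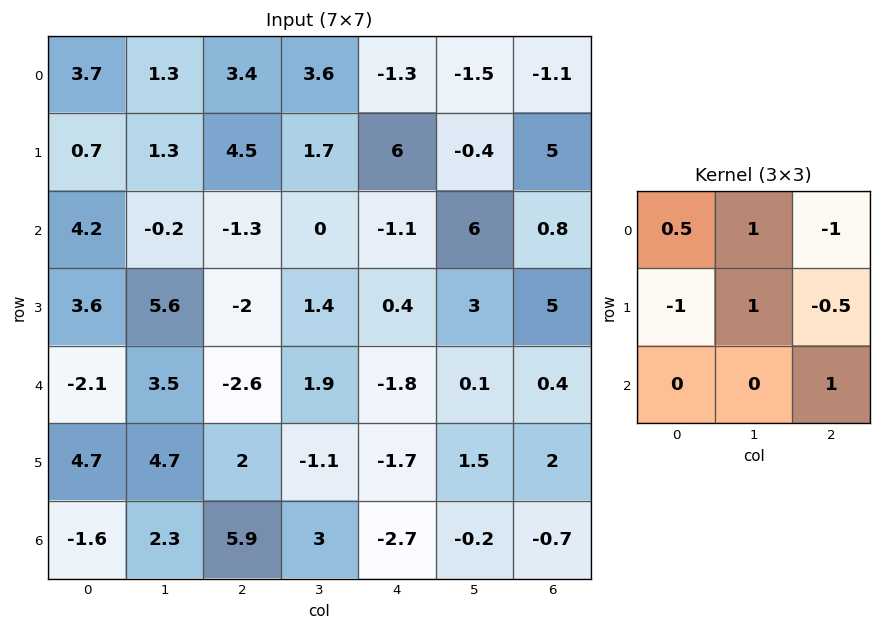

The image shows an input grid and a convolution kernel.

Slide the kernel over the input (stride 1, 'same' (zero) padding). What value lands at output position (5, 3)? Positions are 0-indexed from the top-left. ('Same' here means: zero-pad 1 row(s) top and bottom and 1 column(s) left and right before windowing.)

-2.55

The receptive field on the zero-padded input at this output position is [-2.6 1.9 -1.8 / 2 -1.1 -1.7 / 5.9 3 -2.7]. Elementwise product with the kernel and sum: -2.6·0.5 + 1.9·1 + -1.8·-1 + 2·-1 + -1.1·1 + -1.7·-0.5 + -2.7·1.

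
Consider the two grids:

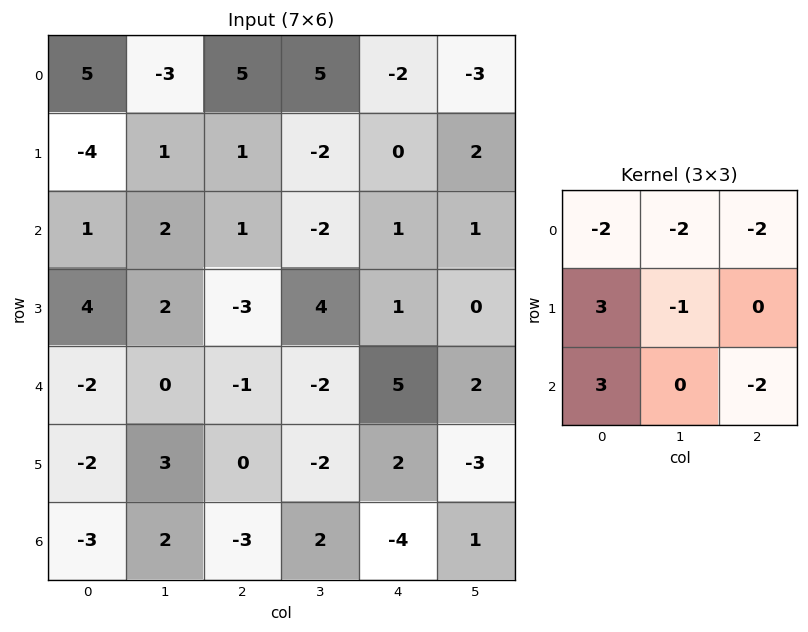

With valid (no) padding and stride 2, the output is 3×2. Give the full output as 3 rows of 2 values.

-26 -10
-2 -26
-6 -3

Output[0,0]: The receptive field on the input at this output position is [5 -3 5 / -4 1 1 / 1 2 1]. Elementwise product with the kernel and sum: 5·-2 + -3·-2 + 5·-2 + -4·3 + 1·-1 + 1·3 + 1·-2.
Output[0,1]: The receptive field on the input at this output position is [5 5 -2 / 1 -2 0 / 1 -2 1]. Elementwise product with the kernel and sum: 5·-2 + 5·-2 + -2·-2 + 1·3 + -2·-1 + 1·3 + 1·-2.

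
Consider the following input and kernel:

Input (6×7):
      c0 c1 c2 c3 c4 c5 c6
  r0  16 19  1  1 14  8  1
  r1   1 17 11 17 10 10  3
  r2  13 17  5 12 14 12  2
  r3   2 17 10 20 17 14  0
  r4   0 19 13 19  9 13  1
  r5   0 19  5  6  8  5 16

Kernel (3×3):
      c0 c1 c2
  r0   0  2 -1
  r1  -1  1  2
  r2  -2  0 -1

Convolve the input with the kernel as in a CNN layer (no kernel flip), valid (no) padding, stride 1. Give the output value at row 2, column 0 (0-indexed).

The receptive field on the input at this output position is [13 17 5 / 2 17 10 / 0 19 13]. Elementwise product with the kernel and sum: 17·2 + 5·-1 + 2·-1 + 17·1 + 10·2 + 0·-2 + 13·-1.

51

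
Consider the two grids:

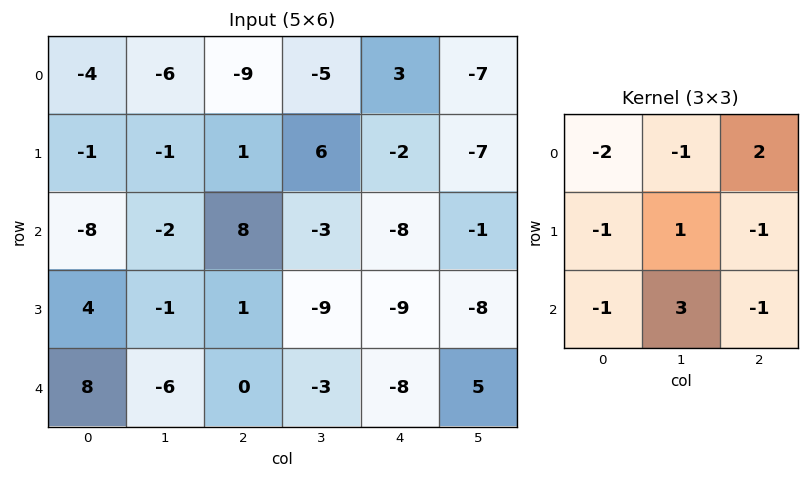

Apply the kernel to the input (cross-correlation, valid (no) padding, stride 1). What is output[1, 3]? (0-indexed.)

-38

The receptive field on the input at this output position is [6 -2 -7 / -3 -8 -1 / -9 -9 -8]. Elementwise product with the kernel and sum: 6·-2 + -2·-1 + -7·2 + -3·-1 + -8·1 + -1·-1 + -9·-1 + -9·3 + -8·-1.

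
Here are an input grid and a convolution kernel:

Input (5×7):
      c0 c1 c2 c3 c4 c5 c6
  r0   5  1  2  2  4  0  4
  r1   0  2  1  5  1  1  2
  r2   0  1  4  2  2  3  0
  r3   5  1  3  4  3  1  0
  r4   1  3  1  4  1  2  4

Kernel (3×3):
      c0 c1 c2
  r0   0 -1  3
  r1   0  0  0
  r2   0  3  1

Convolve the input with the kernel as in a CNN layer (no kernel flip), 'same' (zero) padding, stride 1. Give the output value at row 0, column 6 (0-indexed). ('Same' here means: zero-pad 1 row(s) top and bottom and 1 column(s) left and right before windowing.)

The receptive field on the zero-padded input at this output position is [0 0 0 / 0 4 0 / 1 2 0]. Elementwise product with the kernel and sum: 0·-1 + 0·3 + 2·3 + 0·1.

6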